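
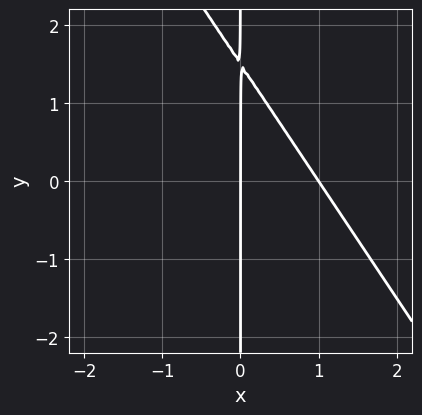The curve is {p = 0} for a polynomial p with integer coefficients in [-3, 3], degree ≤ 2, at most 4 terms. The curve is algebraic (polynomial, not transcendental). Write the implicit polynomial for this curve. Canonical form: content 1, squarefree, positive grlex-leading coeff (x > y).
First, deg p = 2. A generic line meets the curve in up to 2 points.
Then, reading off the gridlines: among the integer gridlines, it crosses the x-axis at x ∈ {0, 1}; every point of the y-axis in the box is on the curve.
Finally, putting this together gives p.

3*x^2 + 2*x*y - 3*x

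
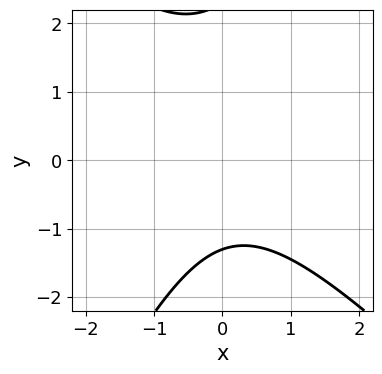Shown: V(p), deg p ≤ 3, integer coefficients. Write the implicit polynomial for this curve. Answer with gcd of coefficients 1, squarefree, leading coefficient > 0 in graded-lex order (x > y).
2*x^2 + x*y - y^2 + y + 3

deg p = 2.
Observable constraints: it misses every integer gridline on the x-axis.
Solving for integer coefficients yields p as stated.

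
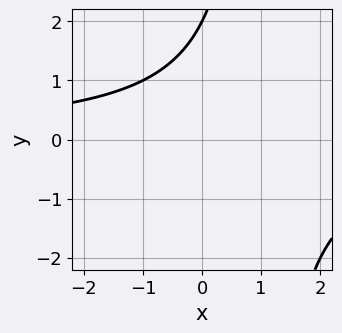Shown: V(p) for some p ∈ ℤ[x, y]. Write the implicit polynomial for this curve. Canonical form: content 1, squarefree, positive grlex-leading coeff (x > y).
First, deg p = 2. No degree-1 curve has this shape.
Then, from the axis intercepts and sections: one y-axis crossing is at y = 2; no x-intercept at any integer in the box.
Finally, solving for integer coefficients yields p as stated.

x*y - y + 2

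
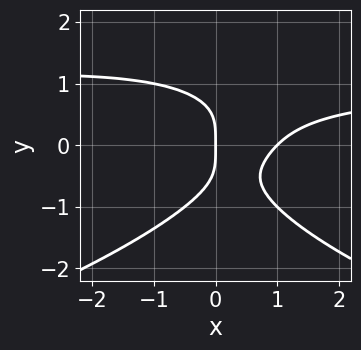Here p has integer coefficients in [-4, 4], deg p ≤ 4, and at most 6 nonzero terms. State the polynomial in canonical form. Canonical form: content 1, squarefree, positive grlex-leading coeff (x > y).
The degree is 4 — the shape is more complex than any degree-3 curve.
Reading off the gridlines: the x-axis gridline crossings are at x ∈ {0, 1}; it crosses the y-axis at the gridline y = 0.
Together with the visible shape, these determine p as stated.

y^4 + x^2*y - x^2 + x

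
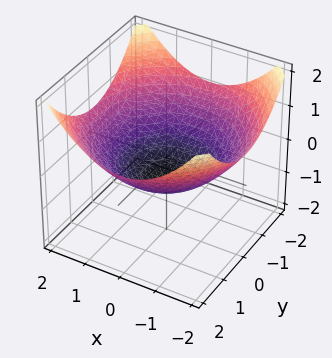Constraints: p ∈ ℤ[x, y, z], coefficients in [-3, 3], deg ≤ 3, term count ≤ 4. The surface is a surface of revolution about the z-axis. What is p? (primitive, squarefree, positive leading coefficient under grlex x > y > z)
(a) deg p = 2. A generic line meets the surface in up to 2 points.
(b) By symmetry, every cross-section ⟂ z is a circle, so x, y appear only via x² + y².
(c) Against the integer gridlines: a circular section at z = 0 has radius between 1 and 2.
(d) Putting this together gives p.

x^2 + y^2 - 3*z - 2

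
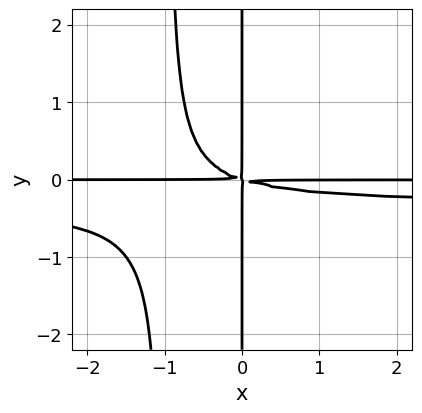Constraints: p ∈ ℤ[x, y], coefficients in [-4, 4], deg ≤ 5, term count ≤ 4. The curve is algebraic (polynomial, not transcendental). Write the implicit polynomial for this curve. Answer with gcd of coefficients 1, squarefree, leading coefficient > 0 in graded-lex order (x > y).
3*x^2*y^2 + x^2*y + 3*x*y^2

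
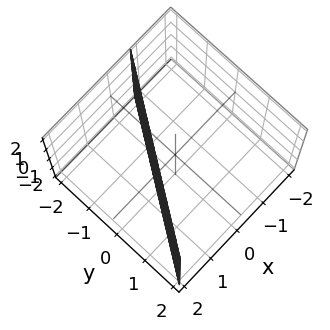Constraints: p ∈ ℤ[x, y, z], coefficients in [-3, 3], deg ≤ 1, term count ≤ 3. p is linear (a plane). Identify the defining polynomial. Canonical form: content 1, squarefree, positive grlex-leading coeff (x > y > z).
3*x - 2*y - 2

1. deg p = 1. Every cross-section is a straight line — this is a plane.
2. Against the integer gridlines: no z-intercept at any integer in the box; it crosses the y-axis at the gridline y = -1.
3. Solving for integer coefficients yields p as stated.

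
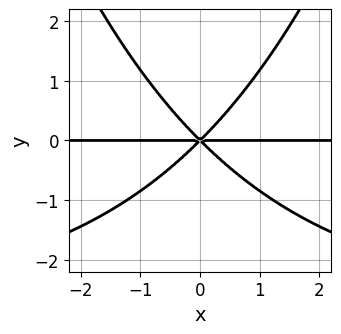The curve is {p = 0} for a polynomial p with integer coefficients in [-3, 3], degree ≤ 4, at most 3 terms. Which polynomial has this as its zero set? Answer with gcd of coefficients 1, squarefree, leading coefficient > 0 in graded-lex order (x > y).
Degree: the shape is more complex than any degree-3 curve, so deg p = 4.
Symmetries: it's symmetric under x → −x, forcing even powers of x.
Checking where it meets the axes: the visible x-axis segment lies entirely on the curve; it crosses the y-axis at the gridline y = 0.
Fitting integer coefficients to these (and the overall shape) gives p.

x^2*y^2 + 3*x^2*y - 3*y^3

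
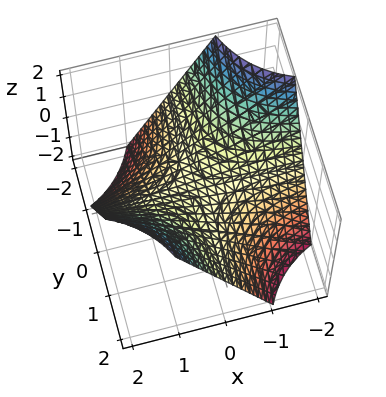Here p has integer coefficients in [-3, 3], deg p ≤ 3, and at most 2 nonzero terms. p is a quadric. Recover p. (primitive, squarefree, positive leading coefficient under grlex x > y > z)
The degree is 2 — a hyperbolic paraboloid; a quadric.
Against the integer gridlines: it crosses the z-axis at the gridline z = 0; the visible x-axis segment lies entirely on the surface.
Matching integer coefficients to the picture gives p.

x*y - z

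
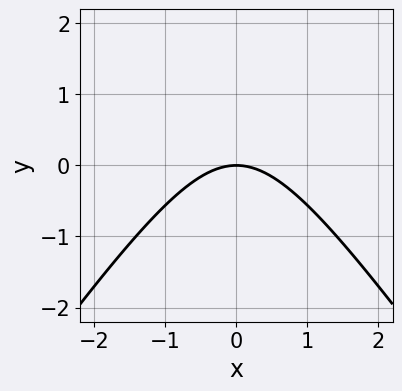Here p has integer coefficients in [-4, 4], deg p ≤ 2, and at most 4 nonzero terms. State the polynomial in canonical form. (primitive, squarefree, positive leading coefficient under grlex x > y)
First, deg p = 2.
Then, symmetries: mirror symmetry x ↦ −x ⇒ only even powers of x.
Then, observable constraints: it meets the y-axis at y = 0 (among the integer gridlines); it meets the x-axis at x = 0 (among the integer gridlines).
Finally, putting this together gives p.

2*x^2 - y^2 + 3*y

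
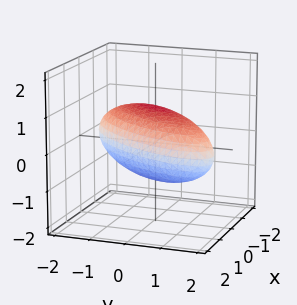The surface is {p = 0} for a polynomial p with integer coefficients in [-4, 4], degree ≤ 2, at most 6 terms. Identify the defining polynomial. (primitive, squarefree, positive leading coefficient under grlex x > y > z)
The degree is 2 — no degree-1 surface has this shape.
Against the integer gridlines: the z-axis gridline crossings are at z ∈ {-1, 1}; among the integer gridlines, it crosses the x-axis at x ∈ {-1, 1}.
Fitting integer coefficients to these (and the overall shape) gives p.

2*x^2 - 2*x*y + y^2 + 2*z^2 - 2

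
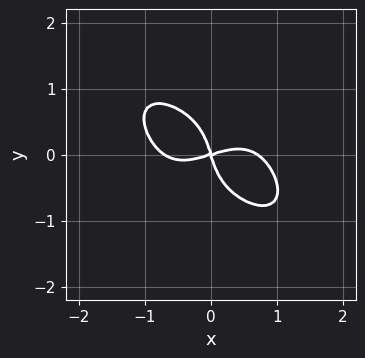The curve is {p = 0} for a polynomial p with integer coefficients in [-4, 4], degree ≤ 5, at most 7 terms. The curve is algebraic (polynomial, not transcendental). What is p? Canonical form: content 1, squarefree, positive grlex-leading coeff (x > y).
First, deg p = 4. No degree-3 curve has this shape.
Then, from the axis intercepts and sections: one y-axis crossing is at y = 0; it meets the x-axis at x = 0 (among the integer gridlines).
Finally, together with the visible shape, these determine p as stated.

2*x^4 + 3*y^4 - x^2 + 3*x*y + y^2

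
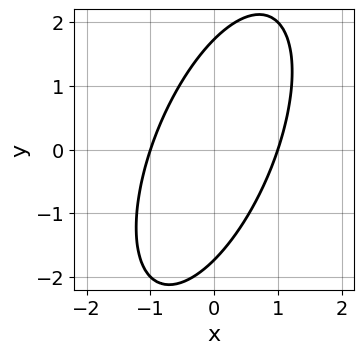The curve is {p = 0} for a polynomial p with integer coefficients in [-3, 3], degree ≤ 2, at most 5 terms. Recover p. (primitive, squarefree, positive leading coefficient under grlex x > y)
3*x^2 - 2*x*y + y^2 - 3

(a) deg p = 2. The shape is more complex than any degree-1 curve.
(b) Against the integer gridlines: among the integer gridlines, it crosses the x-axis at x ∈ {-1, 1}.
(c) Fitting integer coefficients to these (and the overall shape) gives p.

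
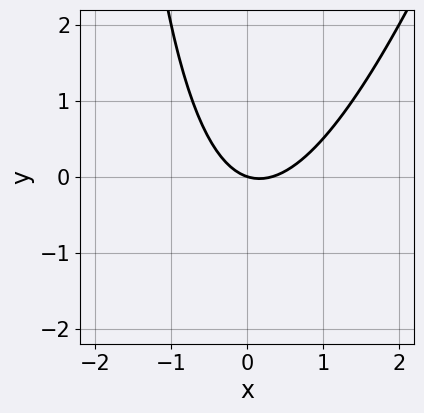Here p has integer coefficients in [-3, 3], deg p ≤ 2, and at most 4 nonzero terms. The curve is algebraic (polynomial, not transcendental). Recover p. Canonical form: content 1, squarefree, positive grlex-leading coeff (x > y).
3*x^2 - x*y - x - 3*y

1. deg p = 2. No degree-1 curve has this shape.
2. Observable constraints: it crosses the x-axis at the gridline x = 0; it meets the y-axis at y = 0 (among the integer gridlines).
3. Fitting integer coefficients to these (and the overall shape) gives p.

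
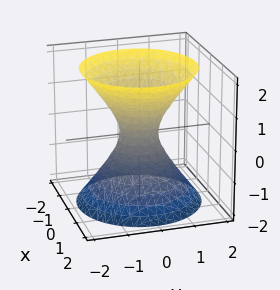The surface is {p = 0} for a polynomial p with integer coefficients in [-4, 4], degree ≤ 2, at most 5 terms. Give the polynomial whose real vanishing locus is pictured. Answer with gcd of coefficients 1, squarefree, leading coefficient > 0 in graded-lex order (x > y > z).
(a) The degree is 2 — one connected sheet with a waist; a quadric.
(b) Symmetry: the surface is invariant under rotation about z: p = q(x² + y², z); it's symmetric under z → −z, forcing even powers of z.
(c) From the visible intercepts: it misses every integer gridline on the z-axis; a circular section at z = -2 has radius between 1 and 2.
(d) Together with the visible shape, these determine p as stated.

3*x^2 + 3*y^2 - 2*z^2 - 1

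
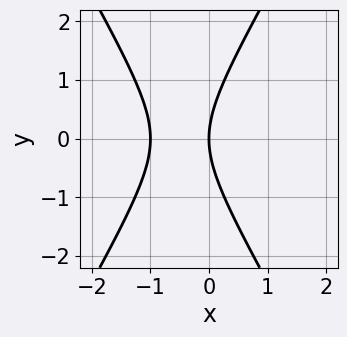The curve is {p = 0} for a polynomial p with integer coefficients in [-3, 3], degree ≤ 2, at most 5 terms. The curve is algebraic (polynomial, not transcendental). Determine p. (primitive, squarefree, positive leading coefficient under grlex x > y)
(a) The degree is 2 — the shape is more complex than any degree-1 curve.
(b) Symmetries: the y ↦ −y reflection is a symmetry, so y appears only in even powers.
(c) From the visible intercepts: among the integer gridlines, it crosses the x-axis at x ∈ {-1, 0}; it meets the y-axis at y = 0 (among the integer gridlines).
(d) Putting this together gives p.

3*x^2 - y^2 + 3*x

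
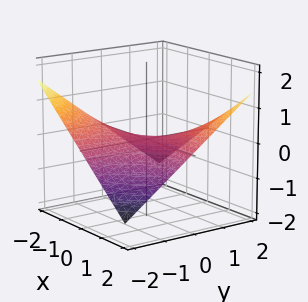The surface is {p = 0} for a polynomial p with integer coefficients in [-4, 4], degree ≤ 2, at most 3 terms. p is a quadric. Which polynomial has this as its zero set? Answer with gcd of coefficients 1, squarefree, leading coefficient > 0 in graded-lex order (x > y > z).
x*y - 3*z

The degree is 2 — a hyperbolic paraboloid; a quadric.
Observable constraints: it crosses the z-axis at the gridline z = 0; the visible x-axis segment lies entirely on the surface; every point of the y-axis in the box is on the surface.
Assembling these constraints gives the stated polynomial.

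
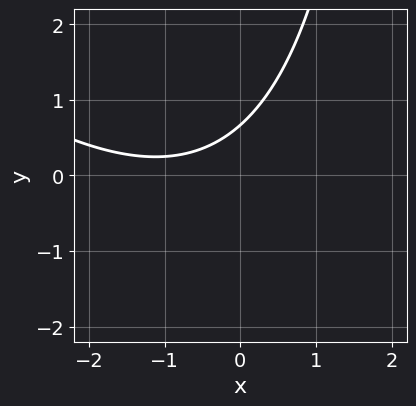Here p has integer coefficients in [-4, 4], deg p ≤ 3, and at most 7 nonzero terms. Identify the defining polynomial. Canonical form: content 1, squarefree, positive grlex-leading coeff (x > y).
Degree: a generic line meets the curve in up to 2 points, so deg p = 2.
Observable constraints: the curve avoids every integer x-axis point in the box.
Matching integer coefficients to the picture gives p.

x^2 + x*y + 2*x - 3*y + 2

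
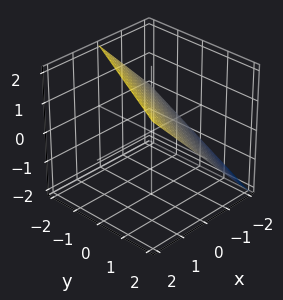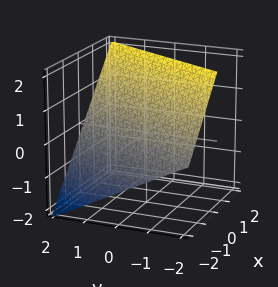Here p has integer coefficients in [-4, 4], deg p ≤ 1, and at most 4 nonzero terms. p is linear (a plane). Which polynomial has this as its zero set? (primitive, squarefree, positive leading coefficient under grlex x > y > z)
2*x - y - 2*z + 2

(a) Degree: the surface is flat (a plane), so deg p = 1.
(b) Reading off the gridlines: it crosses the y-axis at the gridline y = 2; it meets the x-axis at x = -1 (among the integer gridlines); one z-axis crossing is at z = 1.
(c) Solving for integer coefficients yields p as stated.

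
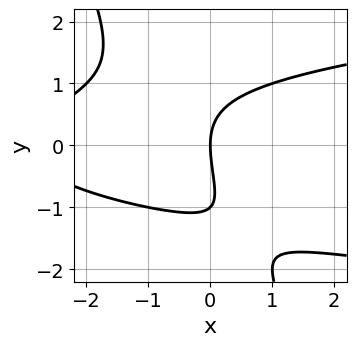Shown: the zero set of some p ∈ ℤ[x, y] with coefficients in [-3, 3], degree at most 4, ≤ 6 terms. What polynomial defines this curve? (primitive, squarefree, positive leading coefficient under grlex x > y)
2*x*y^2 + y^3 - x^2 + y^2 - 3*x

(a) deg p = 3. The shape is more complex than any degree-2 curve.
(b) Reading off the gridlines: one x-axis crossing is at x = 0; the y-axis gridline crossings are at y ∈ {-1, 0}.
(c) Putting this together gives p.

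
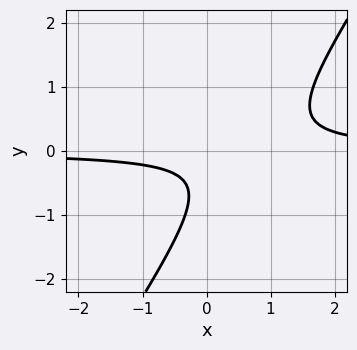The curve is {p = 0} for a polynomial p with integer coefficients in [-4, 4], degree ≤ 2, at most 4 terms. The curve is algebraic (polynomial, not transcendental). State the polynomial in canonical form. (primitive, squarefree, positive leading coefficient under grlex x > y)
1. Degree: the shape is more complex than any degree-1 curve, so deg p = 2.
2. Reading off the gridlines: no x-intercept at any integer in the box; the curve avoids every integer y-axis point in the box.
3. Fitting integer coefficients to these (and the overall shape) gives p.

3*x*y - 2*y^2 - 2*y - 1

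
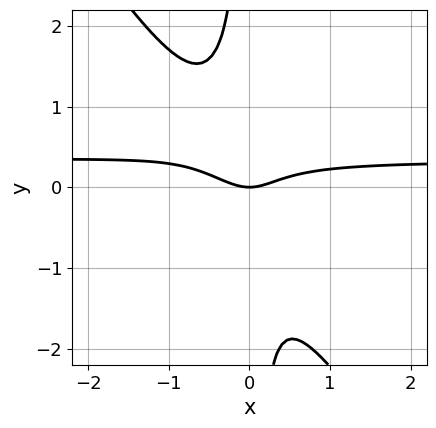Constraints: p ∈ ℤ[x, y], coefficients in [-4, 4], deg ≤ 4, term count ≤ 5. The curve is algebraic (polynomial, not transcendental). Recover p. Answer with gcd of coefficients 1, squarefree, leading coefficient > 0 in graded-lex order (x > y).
1. The degree is 3 — the shape is more complex than any degree-2 curve.
2. Reading off the gridlines: it meets the x-axis at x = 0 (among the integer gridlines); one y-axis crossing is at y = 0.
3. These observations pin down the coefficients.

3*x^2*y + 2*x*y^2 - x^2 + y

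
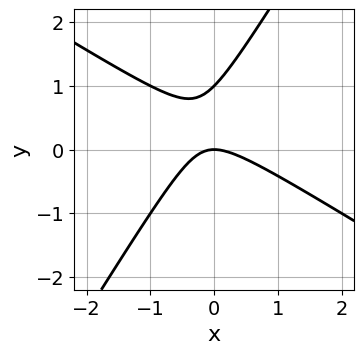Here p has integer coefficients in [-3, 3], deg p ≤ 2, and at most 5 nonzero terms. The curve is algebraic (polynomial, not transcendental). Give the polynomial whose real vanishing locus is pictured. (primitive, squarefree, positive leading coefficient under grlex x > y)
x^2 + x*y - y^2 + y

First, deg p = 2. The shape is more complex than any degree-1 curve.
Next, from the axis intercepts and sections: one x-axis crossing is at x = 0; the y-axis gridline crossings are at y ∈ {0, 1}.
Finally, assembling these constraints gives the stated polynomial.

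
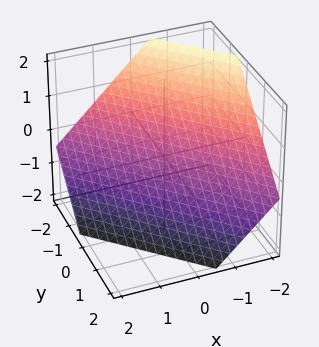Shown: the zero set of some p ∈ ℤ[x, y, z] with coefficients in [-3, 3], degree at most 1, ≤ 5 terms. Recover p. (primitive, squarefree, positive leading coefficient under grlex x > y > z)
First, the degree is 1 — every cross-section is a straight line — this is a plane.
Finally, putting this together gives p.

3*x + 3*y + 3*z + 2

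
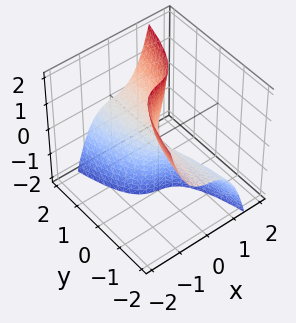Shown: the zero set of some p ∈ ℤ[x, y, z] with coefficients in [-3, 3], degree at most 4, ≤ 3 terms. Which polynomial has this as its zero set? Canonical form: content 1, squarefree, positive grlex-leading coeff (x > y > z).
3*x^3 - 2*y*z + x

(a) The degree is 3 — no degree-2 surface has this shape.
(b) Reading off the gridlines: the visible z-axis segment lies entirely on the surface; every point of the y-axis in the box is on the surface; it crosses the x-axis at the gridline x = 0.
(c) The integer polynomial consistent with all of this is the stated p.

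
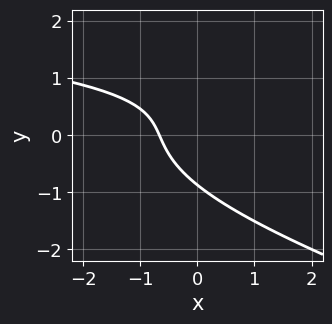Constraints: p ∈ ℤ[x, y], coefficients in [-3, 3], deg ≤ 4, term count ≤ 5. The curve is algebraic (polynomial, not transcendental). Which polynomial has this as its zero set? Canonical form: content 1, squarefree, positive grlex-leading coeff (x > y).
deg p = 3.
The integer polynomial consistent with all of this is the stated p.

x*y^2 + 3*y^3 - 2*x*y + 3*x + 2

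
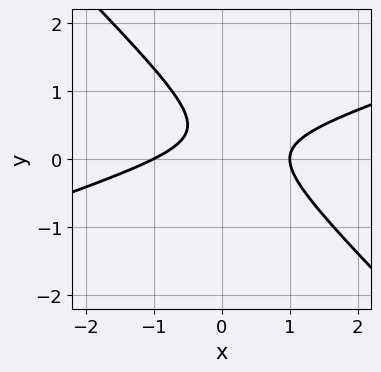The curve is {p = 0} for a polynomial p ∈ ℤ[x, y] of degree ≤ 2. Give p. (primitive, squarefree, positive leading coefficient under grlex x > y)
1. The degree is 2 — the shape is more complex than any degree-1 curve.
2. Against the integer gridlines: the curve avoids every integer y-axis point in the box; the x-axis gridline crossings are at x ∈ {-1, 1}.
3. Assembling these constraints gives the stated polynomial.

x^2 - 2*x*y - 3*y^2 + 2*y - 1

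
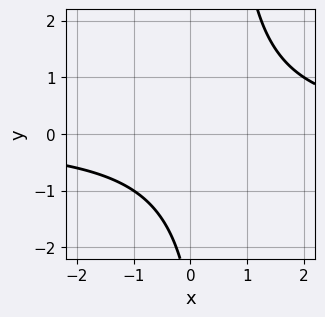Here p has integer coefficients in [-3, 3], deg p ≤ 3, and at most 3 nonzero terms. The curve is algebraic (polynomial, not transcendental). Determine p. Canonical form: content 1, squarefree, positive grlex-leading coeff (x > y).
2*x*y - y - 3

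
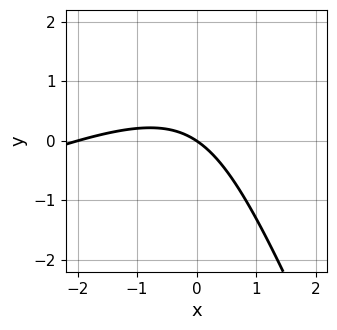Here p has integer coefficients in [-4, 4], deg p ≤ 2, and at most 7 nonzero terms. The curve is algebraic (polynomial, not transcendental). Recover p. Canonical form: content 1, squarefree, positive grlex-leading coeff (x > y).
x^2 - 2*x*y - y^2 + 2*x + 3*y

Degree: no degree-1 curve has this shape, so deg p = 2.
From the axis intercepts and sections: among the integer gridlines, it crosses the x-axis at x ∈ {-2, 0}; one y-axis crossing is at y = 0.
Fitting integer coefficients to these (and the overall shape) gives p.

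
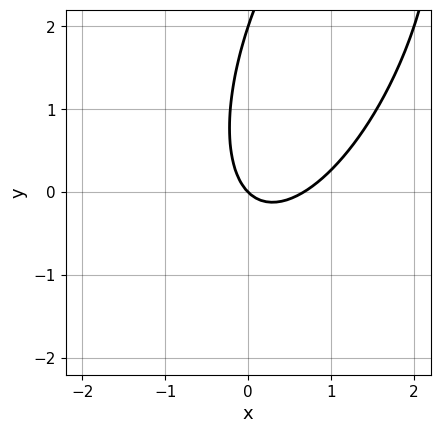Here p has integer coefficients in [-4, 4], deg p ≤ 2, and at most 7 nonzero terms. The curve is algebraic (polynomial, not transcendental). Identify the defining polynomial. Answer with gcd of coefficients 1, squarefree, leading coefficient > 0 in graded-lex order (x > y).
Degree: no degree-1 curve has this shape, so deg p = 2.
From the axis intercepts and sections: the y-axis gridline crossings are at y ∈ {0, 2}; it meets the x-axis at x = 0 (among the integer gridlines).
The integer polynomial consistent with all of this is the stated p.

3*x^2 - 2*x*y + y^2 - 2*x - 2*y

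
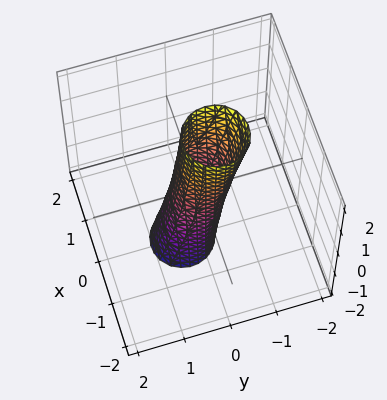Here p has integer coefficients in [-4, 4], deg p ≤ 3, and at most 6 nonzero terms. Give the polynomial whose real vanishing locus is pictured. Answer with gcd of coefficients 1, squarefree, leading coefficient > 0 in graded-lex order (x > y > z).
3*x^2 + 3*y^2 + y*z - 1

deg p = 2. A generic line meets the surface in up to 2 points.
Reading off the gridlines: no z-intercept at any integer in the box.
Matching integer coefficients to the picture gives p.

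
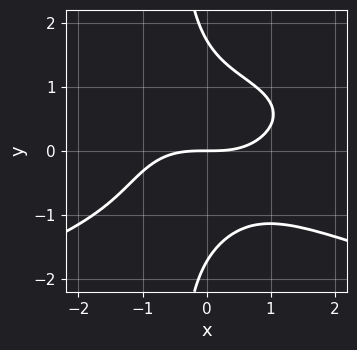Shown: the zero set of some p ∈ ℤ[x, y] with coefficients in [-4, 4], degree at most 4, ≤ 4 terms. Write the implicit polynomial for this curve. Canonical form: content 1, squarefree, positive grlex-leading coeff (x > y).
First, the degree is 4 — the shape is more complex than any degree-3 curve.
Next, observable constraints: it crosses the x-axis at the gridline x = 0; it meets the y-axis at y = 0 (among the integer gridlines).
Finally, assembling these constraints gives the stated polynomial.

2*x*y^3 + x^3 + y^3 - 3*y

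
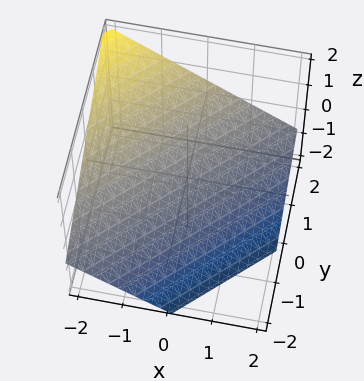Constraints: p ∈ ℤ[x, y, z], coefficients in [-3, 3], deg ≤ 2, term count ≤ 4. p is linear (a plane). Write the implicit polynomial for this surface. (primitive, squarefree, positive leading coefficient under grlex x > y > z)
2*x - 2*y + 3*z + 2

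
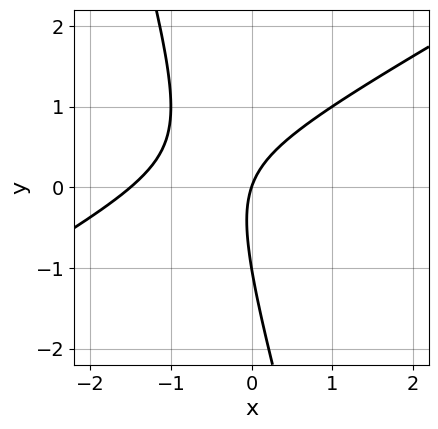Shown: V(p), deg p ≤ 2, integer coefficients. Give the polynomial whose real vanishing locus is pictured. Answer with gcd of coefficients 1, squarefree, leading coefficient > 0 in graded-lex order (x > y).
First, degree: a generic line meets the curve in up to 2 points, so deg p = 2.
Then, from the visible intercepts: one x-axis crossing is at x = 0; the y-axis gridline crossings are at y ∈ {-1, 0}.
Finally, these observations pin down the coefficients.

2*x^2 - 3*x*y - y^2 + 3*x - y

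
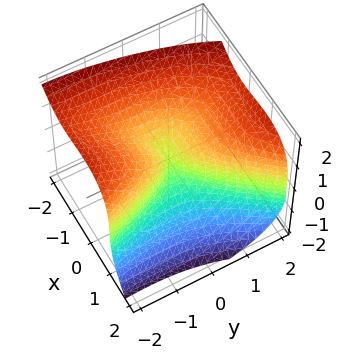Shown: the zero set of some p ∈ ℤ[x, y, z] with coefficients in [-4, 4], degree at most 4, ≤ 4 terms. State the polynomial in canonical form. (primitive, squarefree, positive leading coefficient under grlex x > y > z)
3*x^3 - 2*x^2*y + 2*z^3 - 2*y^2

Degree: no degree-2 surface has this shape, so deg p = 3.
From the axis intercepts and sections: it crosses the x-axis at the gridline x = 0; it crosses the z-axis at the gridline z = 0.
Matching integer coefficients to the picture gives p.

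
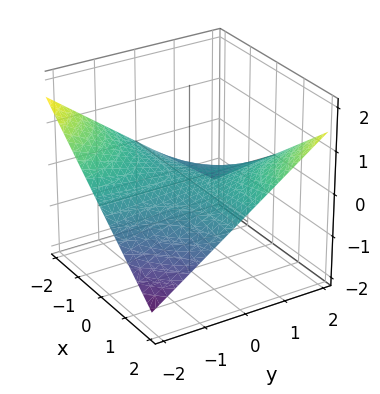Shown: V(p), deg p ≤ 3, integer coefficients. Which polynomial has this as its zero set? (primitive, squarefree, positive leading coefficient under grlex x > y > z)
x*y - 3*z

The degree is 2 — a saddle surface; a quadric.
Reading off the gridlines: every point of the y-axis in the box is on the surface; the visible x-axis segment lies entirely on the surface; one z-axis crossing is at z = 0.
Fitting integer coefficients to these (and the overall shape) gives p.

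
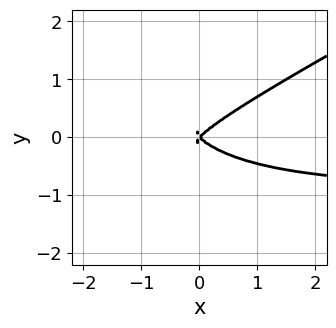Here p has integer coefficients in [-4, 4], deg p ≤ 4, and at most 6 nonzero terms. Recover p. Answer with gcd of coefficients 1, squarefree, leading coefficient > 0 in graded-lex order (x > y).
x^3*y - x^2*y^2 - 3*y^4 + x^3 - x*y^2

First, deg p = 4. No degree-3 curve has this shape.
Next, from the visible intercepts: one x-axis crossing is at x = 0; one y-axis crossing is at y = 0.
Finally, matching integer coefficients to the picture gives p.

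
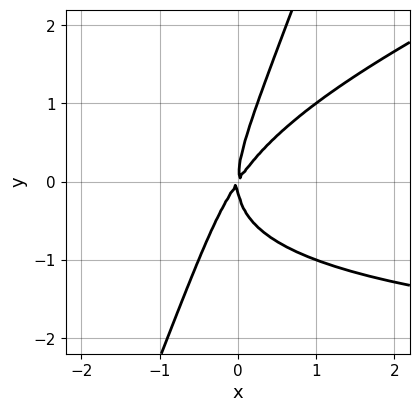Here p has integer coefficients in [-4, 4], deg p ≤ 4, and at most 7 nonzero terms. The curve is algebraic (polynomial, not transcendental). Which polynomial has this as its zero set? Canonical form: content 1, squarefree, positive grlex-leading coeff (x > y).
x^2*y - 3*x*y^2 + y^3 + 3*x^2 - 2*x*y

First, degree: the shape is more complex than any degree-2 curve, so deg p = 3.
Next, from the visible intercepts: one x-axis crossing is at x = 0; one y-axis crossing is at y = 0.
Finally, the integer polynomial consistent with all of this is the stated p.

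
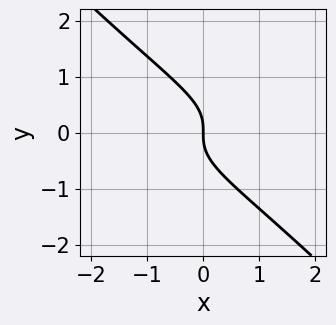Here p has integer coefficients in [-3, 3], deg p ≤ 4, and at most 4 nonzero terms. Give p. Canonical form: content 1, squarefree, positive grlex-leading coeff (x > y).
3*x*y^2 + 3*y^3 + 2*x

Degree: a generic line meets the curve in up to 3 points, so deg p = 3.
From the axis intercepts and sections: it crosses the x-axis at the gridline x = 0; one y-axis crossing is at y = 0.
Assembling these constraints gives the stated polynomial.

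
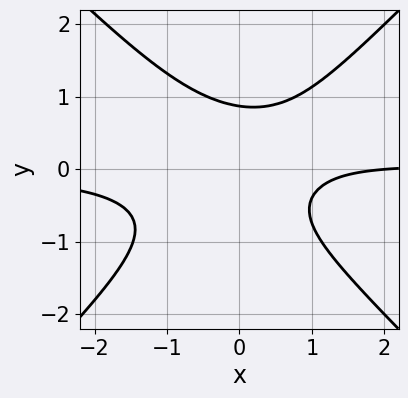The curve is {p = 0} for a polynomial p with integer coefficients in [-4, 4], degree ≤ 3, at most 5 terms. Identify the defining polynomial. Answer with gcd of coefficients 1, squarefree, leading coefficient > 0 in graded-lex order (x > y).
(a) Degree: no degree-2 curve has this shape, so deg p = 3.
(b) Against the integer gridlines: it crosses the x-axis at the gridline x = 2.
(c) These observations pin down the coefficients.

3*x^2*y - 3*y^3 - x + 2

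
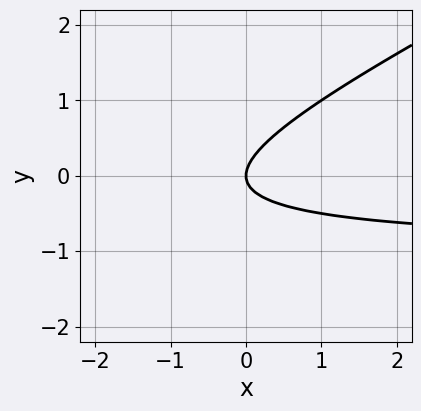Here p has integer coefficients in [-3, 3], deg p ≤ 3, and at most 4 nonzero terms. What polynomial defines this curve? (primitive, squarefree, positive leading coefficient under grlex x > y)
x*y - 2*y^2 + x

1. The degree is 2 — a generic line meets the curve in up to 2 points.
2. From the visible intercepts: it crosses the y-axis at the gridline y = 0; one x-axis crossing is at x = 0.
3. Matching integer coefficients to the picture gives p.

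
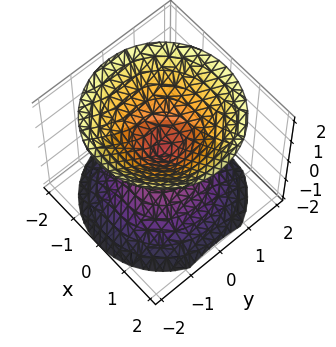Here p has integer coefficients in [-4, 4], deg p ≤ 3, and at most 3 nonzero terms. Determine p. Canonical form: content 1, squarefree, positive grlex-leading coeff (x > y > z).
First, I count 2 distinct pieces. They look like related sheets of one shape, so recover p as a whole.
Next, degree: a double cone through the origin; a quadric, so deg p = 2.
Next, symmetries: it's symmetric under z → −z, forcing even powers of z; rotational symmetry about the z-axis ⇒ p depends on x, y only through x² + y².
Then, against the integer gridlines: it meets the z-axis at z = 0 (among the integer gridlines); it meets the y-axis at y = 0 (among the integer gridlines).
Finally, solving for integer coefficients yields p as stated.

x^2 + y^2 - z^2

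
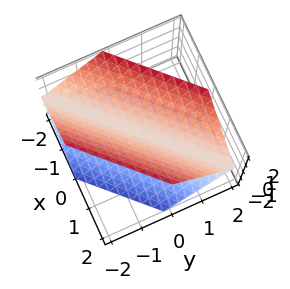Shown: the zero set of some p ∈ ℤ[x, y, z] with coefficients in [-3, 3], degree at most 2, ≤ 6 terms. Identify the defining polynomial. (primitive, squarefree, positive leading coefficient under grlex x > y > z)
First, deg p = 2.
Then, reading off the gridlines: one y-axis crossing is at y = 0; one z-axis crossing is at z = 0; it meets the x-axis at x = 0 (among the integer gridlines).
Finally, putting this together gives p.

x^2 - 2*x*y + y^2 - z^2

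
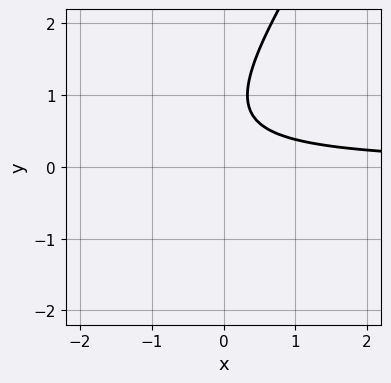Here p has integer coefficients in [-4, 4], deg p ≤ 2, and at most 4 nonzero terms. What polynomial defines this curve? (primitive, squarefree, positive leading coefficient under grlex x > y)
3*x*y - 2*y^2 + 3*y - 2

First, degree: a generic line meets the curve in up to 2 points, so deg p = 2.
Then, against the integer gridlines: the curve avoids every integer y-axis point in the box; no x-intercept at any integer in the box.
Finally, fitting integer coefficients to these (and the overall shape) gives p.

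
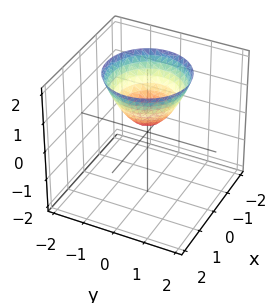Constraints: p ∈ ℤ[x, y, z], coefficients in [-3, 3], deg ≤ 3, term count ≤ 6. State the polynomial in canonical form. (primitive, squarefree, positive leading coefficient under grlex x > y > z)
3*x^2 + 3*y^2 - 3*z + 1

(a) Degree: a generic line meets the surface in up to 2 points, so deg p = 2.
(b) Symmetry: the z-axis is an axis of rotation, so x and y enter only as x² + y².
(c) From the axis intercepts and sections: a circular section at z = 2 has radius between 1 and 2; it misses every integer gridline on the x-axis.
(d) Assembling these constraints gives the stated polynomial.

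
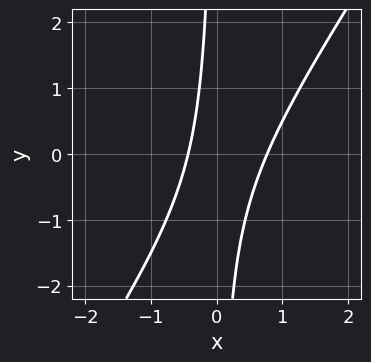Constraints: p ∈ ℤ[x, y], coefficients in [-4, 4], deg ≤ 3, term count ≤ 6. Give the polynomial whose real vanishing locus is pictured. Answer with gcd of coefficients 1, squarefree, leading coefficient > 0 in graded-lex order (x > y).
3*x^2 - 2*x*y - x - 1

(a) deg p = 2.
(b) From the visible intercepts: no y-intercept at any integer in the box.
(c) Assembling these constraints gives the stated polynomial.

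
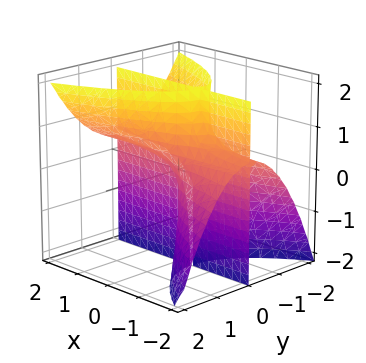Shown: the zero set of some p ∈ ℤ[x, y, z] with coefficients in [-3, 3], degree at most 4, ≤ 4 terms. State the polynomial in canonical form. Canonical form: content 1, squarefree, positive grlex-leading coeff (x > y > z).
First, the picture has 2 separate pieces. Treating them together as one polynomial.
Then, degree: the shape is more complex than any degree-2 surface, so deg p = 3.
Then, from the visible intercepts: every point of the x-axis in the box is on the surface; it meets the y-axis at y = 0 (among the integer gridlines).
Finally, solving for integer coefficients yields p as stated. Check: (0, 0, -2) on the z-axis lies on the surface, and p(0, 0, -2) = 0. ✓

2*x*y*z - 2*y^3 - x*y + y*z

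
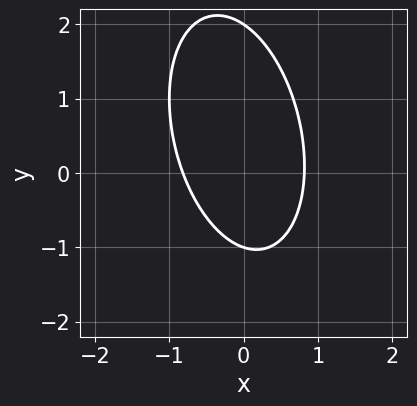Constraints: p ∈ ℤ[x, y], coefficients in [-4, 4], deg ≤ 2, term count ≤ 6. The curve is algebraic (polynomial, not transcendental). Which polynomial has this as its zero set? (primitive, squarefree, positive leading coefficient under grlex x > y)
3*x^2 + x*y + y^2 - y - 2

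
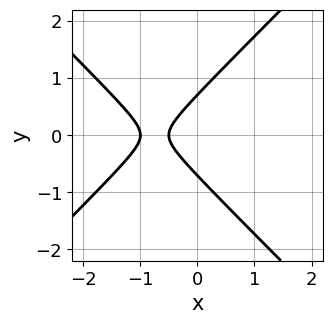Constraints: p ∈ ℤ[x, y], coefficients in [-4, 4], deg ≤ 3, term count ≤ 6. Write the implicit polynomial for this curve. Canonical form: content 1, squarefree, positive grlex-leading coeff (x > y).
2*x^2 - 2*y^2 + 3*x + 1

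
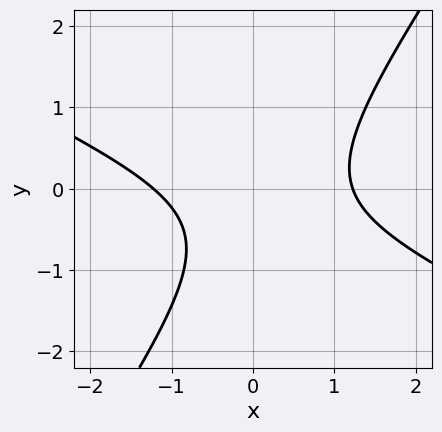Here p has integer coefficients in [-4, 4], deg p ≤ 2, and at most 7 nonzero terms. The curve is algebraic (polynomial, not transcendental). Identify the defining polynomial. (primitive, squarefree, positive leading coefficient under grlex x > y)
2*x^2 + 3*x*y - 3*y^2 - 2*y - 3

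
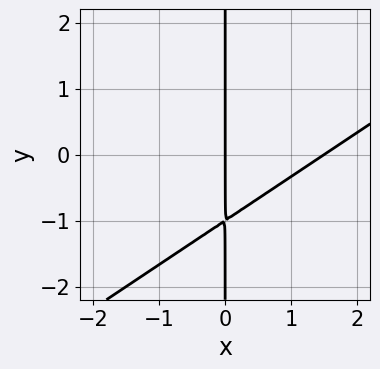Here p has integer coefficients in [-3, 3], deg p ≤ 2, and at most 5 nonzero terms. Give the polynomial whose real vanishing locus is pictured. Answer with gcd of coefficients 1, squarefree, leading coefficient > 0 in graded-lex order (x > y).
First, degree: the shape is more complex than any degree-1 curve, so deg p = 2.
Next, against the integer gridlines: it meets the x-axis at x = 0 (among the integer gridlines); the visible y-axis segment lies entirely on the curve.
Finally, solving for integer coefficients yields p as stated.

2*x^2 - 3*x*y - 3*x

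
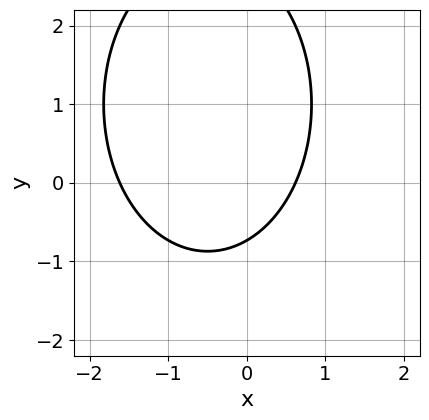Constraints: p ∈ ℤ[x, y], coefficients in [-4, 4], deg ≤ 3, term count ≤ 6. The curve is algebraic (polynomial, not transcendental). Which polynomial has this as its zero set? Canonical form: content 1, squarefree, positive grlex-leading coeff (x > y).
2*x^2 + y^2 + 2*x - 2*y - 2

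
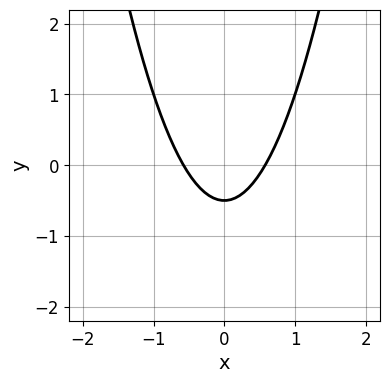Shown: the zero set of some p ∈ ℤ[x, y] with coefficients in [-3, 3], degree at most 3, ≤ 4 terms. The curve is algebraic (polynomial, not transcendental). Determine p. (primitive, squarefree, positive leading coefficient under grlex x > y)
3*x^2 - 2*y - 1

1. deg p = 2.
2. Symmetries: it's symmetric under x → −x, forcing even powers of x.
3. Fitting integer coefficients to these (and the overall shape) gives p.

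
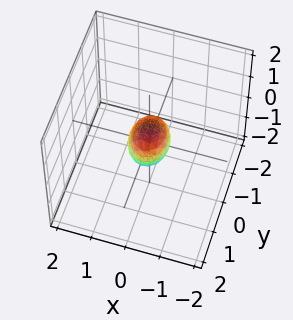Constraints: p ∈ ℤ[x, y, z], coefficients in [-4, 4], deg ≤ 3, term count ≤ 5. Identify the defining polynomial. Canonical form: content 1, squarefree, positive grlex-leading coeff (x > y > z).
First, the degree is 2 — a closed, bounded, convex surface; a quadric.
Then, symmetries: it's symmetric under x → −x, forcing even powers of x; it's symmetric under y → −y, forcing even powers of y; the z ↦ −z reflection is a symmetry, so z appears only in even powers.
Finally, together with the visible shape, these determine p as stated.

3*x^2 + 2*y^2 + 2*z^2 - 1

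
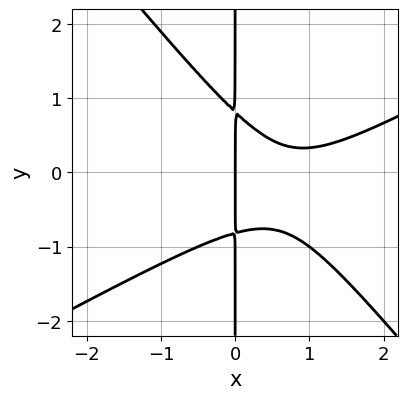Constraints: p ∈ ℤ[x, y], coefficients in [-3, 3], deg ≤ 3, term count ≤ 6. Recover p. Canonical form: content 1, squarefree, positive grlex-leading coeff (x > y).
deg p = 3. No degree-2 curve has this shape.
Observable constraints: every point of the y-axis in the box is on the curve; one x-axis crossing is at x = 0.
Solving for integer coefficients yields p as stated.

2*x^3 - 2*x^2*y - 3*x*y^2 - 3*x^2 + 2*x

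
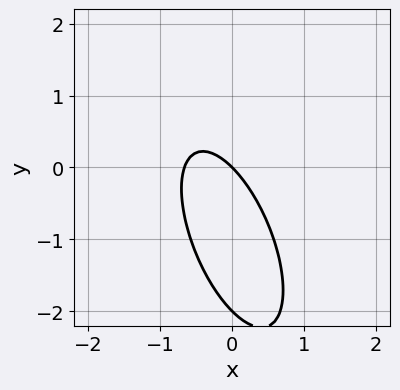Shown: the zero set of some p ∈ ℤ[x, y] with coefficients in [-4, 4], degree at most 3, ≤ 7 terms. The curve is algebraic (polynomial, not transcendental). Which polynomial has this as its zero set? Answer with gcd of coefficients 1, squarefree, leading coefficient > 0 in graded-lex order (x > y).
3*x^2 + 2*x*y + y^2 + 2*x + 2*y

deg p = 2.
From the axis intercepts and sections: it meets the x-axis at x = 0 (among the integer gridlines); the y-axis gridline crossings are at y ∈ {-2, 0}.
The integer polynomial consistent with all of this is the stated p.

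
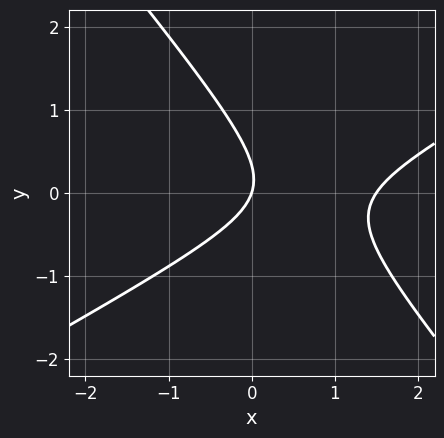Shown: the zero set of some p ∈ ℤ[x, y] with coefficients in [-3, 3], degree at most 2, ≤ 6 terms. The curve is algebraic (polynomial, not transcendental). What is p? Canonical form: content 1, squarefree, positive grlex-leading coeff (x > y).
2*x^2 - 2*x*y - 3*y^2 - 3*x + y

First, degree: a generic line meets the curve in up to 2 points, so deg p = 2.
Next, reading off the gridlines: it meets the y-axis at y = 0 (among the integer gridlines); it meets the x-axis at x = 0 (among the integer gridlines).
Finally, together with the visible shape, these determine p as stated.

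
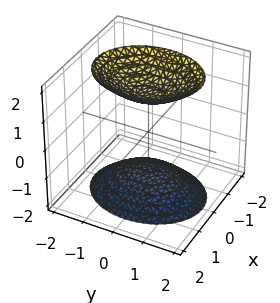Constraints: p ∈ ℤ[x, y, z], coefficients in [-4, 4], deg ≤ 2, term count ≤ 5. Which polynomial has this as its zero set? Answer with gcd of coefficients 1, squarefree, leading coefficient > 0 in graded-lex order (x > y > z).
(a) The picture has 2 separate pieces.
(b) The degree is 2 — two separate bowl-shaped sheets opening away from each other; a quadric.
(c) Symmetries: the x ↦ −x reflection is a symmetry, so x appears only in even powers; mirror symmetry y ↦ −y ⇒ only even powers of y; mirror symmetry z ↦ −z ⇒ only even powers of z.
(d) Observable constraints: the surface avoids every integer x-axis point in the box; it misses every integer gridline on the y-axis.
(e) Putting this together gives p.

3*x^2 + 2*y^2 - 2*z^2 + 3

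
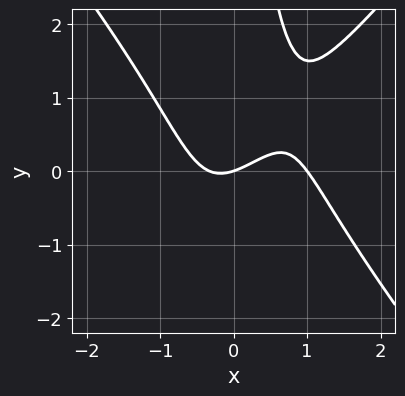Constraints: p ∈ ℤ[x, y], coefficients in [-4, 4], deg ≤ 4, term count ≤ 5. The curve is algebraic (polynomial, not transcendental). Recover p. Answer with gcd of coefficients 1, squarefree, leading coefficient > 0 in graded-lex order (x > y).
3*x^3 - 2*x*y^2 - 2*x^2 - x + 3*y

Degree: a generic line meets the curve in up to 3 points, so deg p = 3.
From the axis intercepts and sections: among the integer gridlines, it crosses the x-axis at x ∈ {0, 1}; one y-axis crossing is at y = 0.
Putting this together gives p.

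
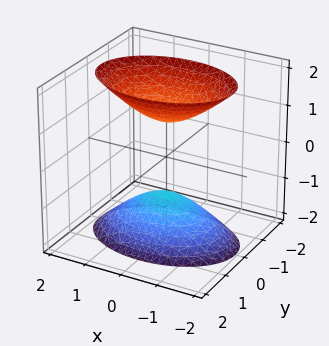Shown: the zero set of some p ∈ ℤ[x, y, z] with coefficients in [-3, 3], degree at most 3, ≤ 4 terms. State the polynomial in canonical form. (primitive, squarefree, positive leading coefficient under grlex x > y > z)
1. There are 2 components.
2. The degree is 2 — two sheets facing apart; a quadric.
3. Symmetries: mirror symmetry z ↦ −z ⇒ only even powers of z; it's symmetric under x → −x, forcing even powers of x; it's symmetric under y → −y, forcing even powers of y.
4. From the axis intercepts and sections: it misses every integer gridline on the x-axis; it misses every integer gridline on the y-axis; among the integer gridlines, it crosses the z-axis at z ∈ {-1, 1}.
5. Matching integer coefficients to the picture gives p.

x^2 + 2*y^2 - z^2 + 1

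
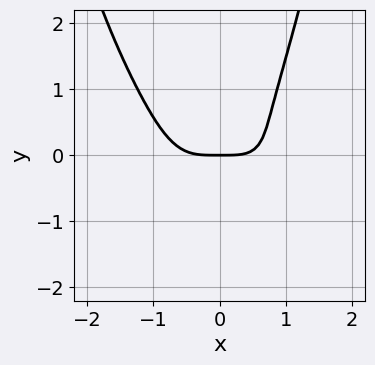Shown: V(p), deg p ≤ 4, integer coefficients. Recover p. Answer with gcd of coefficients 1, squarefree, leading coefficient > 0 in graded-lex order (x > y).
x^4 + x^3*y + x^2*y^2 - y^3 - y

First, degree: the shape is more complex than any degree-3 curve, so deg p = 4.
Next, against the integer gridlines: one y-axis crossing is at y = 0; it crosses the x-axis at the gridline x = 0.
Finally, matching integer coefficients to the picture gives p.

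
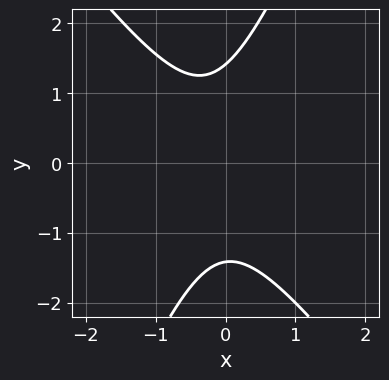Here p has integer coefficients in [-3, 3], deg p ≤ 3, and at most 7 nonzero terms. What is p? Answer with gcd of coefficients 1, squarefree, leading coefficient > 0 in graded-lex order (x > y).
1. deg p = 2.
2. Against the integer gridlines: it misses every integer gridline on the x-axis.
3. The integer polynomial consistent with all of this is the stated p.

3*x^2 + x*y - y^2 + x + 2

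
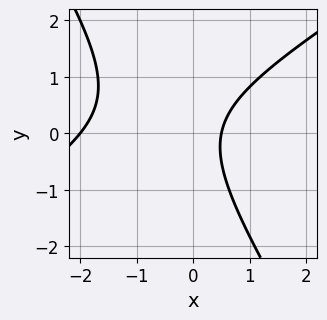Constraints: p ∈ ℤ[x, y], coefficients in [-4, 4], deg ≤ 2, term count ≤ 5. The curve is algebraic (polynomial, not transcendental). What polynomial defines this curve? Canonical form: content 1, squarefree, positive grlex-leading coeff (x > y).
(a) deg p = 2. No degree-1 curve has this shape.
(b) From the visible intercepts: it misses every integer gridline on the y-axis; it crosses the x-axis at the gridline x = -2.
(c) Solving for integer coefficients yields p as stated.

2*x^2 - 2*x*y - 2*y^2 + 3*x - 2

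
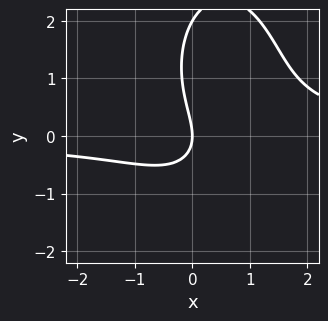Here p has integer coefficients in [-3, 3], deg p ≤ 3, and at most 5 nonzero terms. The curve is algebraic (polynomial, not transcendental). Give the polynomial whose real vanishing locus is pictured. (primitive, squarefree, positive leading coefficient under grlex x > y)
3*x^2*y + y^3 - 2*x*y - 2*y^2 - 3*x

First, deg p = 3.
Then, checking where it meets the axes: it meets the x-axis at x = 0 (among the integer gridlines); the y-axis gridline crossings are at y ∈ {0, 2}.
Finally, solving for integer coefficients yields p as stated.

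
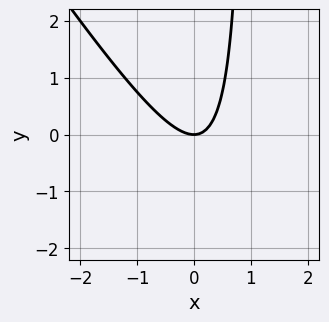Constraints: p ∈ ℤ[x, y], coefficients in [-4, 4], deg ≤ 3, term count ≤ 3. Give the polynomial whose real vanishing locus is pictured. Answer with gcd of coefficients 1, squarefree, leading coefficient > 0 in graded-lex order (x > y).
(a) The degree is 2 — a generic line meets the curve in up to 2 points.
(b) Reading off the gridlines: it crosses the x-axis at the gridline x = 0; it crosses the y-axis at the gridline y = 0.
(c) Fitting integer coefficients to these (and the overall shape) gives p.

3*x^2 + 2*x*y - 2*y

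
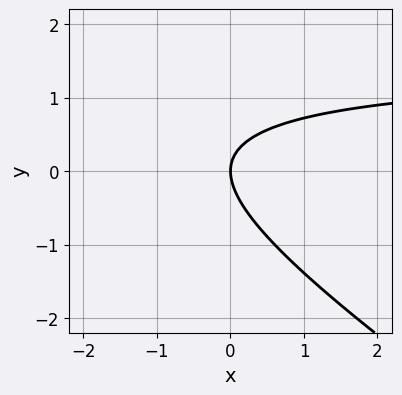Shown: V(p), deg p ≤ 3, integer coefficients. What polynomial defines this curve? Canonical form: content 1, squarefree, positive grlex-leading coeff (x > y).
1. The degree is 2 — the shape is more complex than any degree-1 curve.
2. Against the integer gridlines: one y-axis crossing is at y = 0; it meets the x-axis at x = 0 (among the integer gridlines).
3. Putting this together gives p.

2*x*y + 3*y^2 - 3*x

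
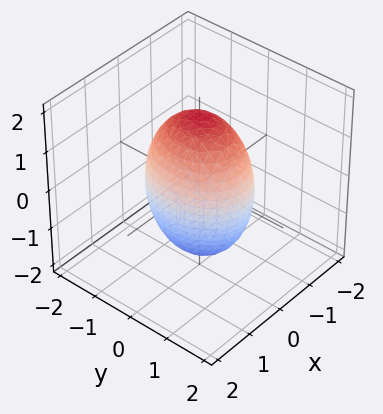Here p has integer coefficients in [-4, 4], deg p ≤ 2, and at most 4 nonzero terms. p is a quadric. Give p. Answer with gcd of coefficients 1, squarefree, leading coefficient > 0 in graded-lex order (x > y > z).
(a) Degree: bounded and convex; a quadric, so deg p = 2.
(b) Symmetries: mirror symmetry z ↦ −z ⇒ only even powers of z; the y ↦ −y reflection is a symmetry, so y appears only in even powers; mirror symmetry x ↦ −x ⇒ only even powers of x.
(c) Observable constraints: among the integer gridlines, it crosses the x-axis at x ∈ {-1, 1}.
(d) Matching integer coefficients to the picture gives p.

3*x^2 + 2*y^2 + z^2 - 3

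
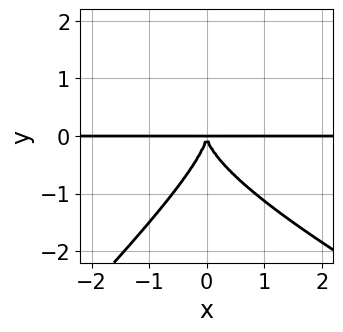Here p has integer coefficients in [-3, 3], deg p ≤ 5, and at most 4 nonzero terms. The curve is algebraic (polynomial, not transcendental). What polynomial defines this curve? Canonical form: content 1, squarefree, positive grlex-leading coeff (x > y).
x^2*y^2 + x*y^3 - 2*y^4 - 3*x^2*y

First, the degree is 4 — a generic line meets the curve in up to 4 points.
Next, observable constraints: every point of the x-axis in the box is on the curve.
Finally, these observations pin down the coefficients.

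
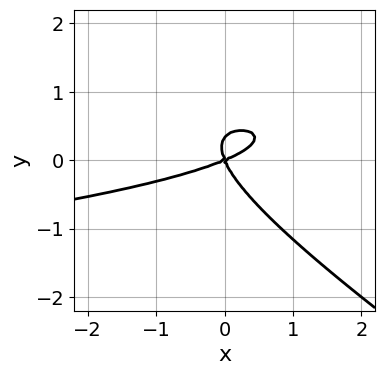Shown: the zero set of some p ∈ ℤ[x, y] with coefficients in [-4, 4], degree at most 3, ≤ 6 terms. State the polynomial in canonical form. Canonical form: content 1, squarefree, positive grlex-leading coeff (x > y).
First, degree: no degree-2 curve has this shape, so deg p = 3.
Then, against the integer gridlines: it meets the x-axis at x = 0 (among the integer gridlines); it crosses the y-axis at the gridline y = 0.
Finally, together with the visible shape, these determine p as stated.

2*x*y^2 + 3*y^3 + x^2 - 2*x*y - y^2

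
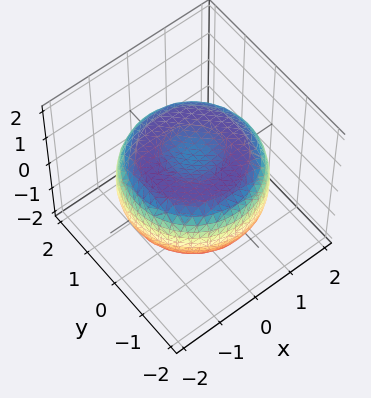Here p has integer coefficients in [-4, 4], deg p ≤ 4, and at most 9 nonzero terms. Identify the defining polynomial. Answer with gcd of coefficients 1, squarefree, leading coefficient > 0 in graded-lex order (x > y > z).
1. Degree: a generic line meets the surface in up to 4 points, so deg p = 4.
2. Symmetries: every cross-section ⟂ z is a circle, so x, y appear only via x² + y².
3. From the axis intercepts and sections: a circular section at z = 0 has radius between 1 and 2.
4. Fitting integer coefficients to these (and the overall shape) gives p.

x^4 + 2*x^2*y^2 + y^4 - 2*x^2 - 2*y^2 + 3*z^2 - 2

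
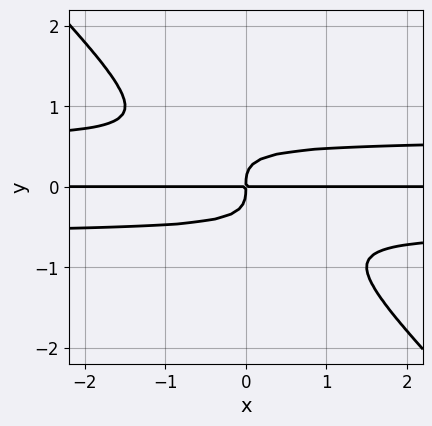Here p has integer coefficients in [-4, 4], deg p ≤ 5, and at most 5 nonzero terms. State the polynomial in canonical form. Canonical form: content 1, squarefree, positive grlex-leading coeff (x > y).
3*x*y^3 + 3*y^4 - x*y

The degree is 4 — a generic line meets the curve in up to 4 points.
From the axis intercepts and sections: the visible x-axis segment lies entirely on the curve.
Matching integer coefficients to the picture gives p.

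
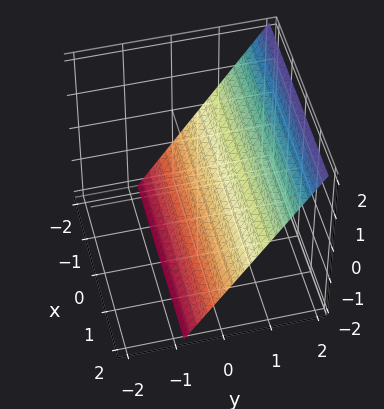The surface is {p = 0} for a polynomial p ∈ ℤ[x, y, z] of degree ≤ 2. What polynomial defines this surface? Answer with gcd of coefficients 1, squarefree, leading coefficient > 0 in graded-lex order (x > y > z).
3*y - 2*z - 2

(a) Degree: the surface is flat (a plane), so deg p = 1.
(b) Observable constraints: one z-axis crossing is at z = -1; no x-intercept at any integer in the box.
(c) These observations pin down the coefficients.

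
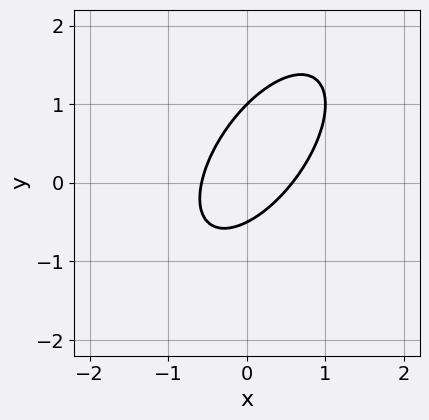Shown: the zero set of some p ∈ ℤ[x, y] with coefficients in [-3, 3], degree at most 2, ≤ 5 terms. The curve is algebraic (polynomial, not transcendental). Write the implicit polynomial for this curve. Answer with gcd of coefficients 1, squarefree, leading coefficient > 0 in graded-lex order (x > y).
3*x^2 - 3*x*y + 2*y^2 - y - 1

(a) Degree: the shape is more complex than any degree-1 curve, so deg p = 2.
(b) From the visible intercepts: one y-axis crossing is at y = 1.
(c) Together with the visible shape, these determine p as stated.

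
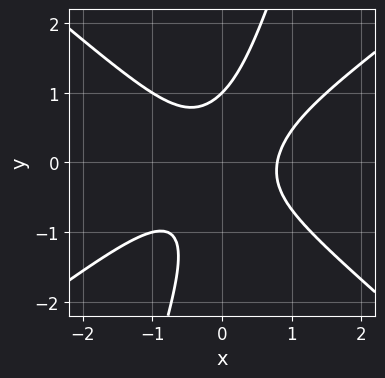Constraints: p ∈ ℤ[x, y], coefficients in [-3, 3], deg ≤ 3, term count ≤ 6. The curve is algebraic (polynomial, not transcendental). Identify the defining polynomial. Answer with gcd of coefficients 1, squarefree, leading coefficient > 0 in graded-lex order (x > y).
2*x^3 - x^2*y - 3*x*y^2 + y^3 - 1

deg p = 3. A generic line meets the curve in up to 3 points.
Observable constraints: one y-axis crossing is at y = 1.
Assembling these constraints gives the stated polynomial.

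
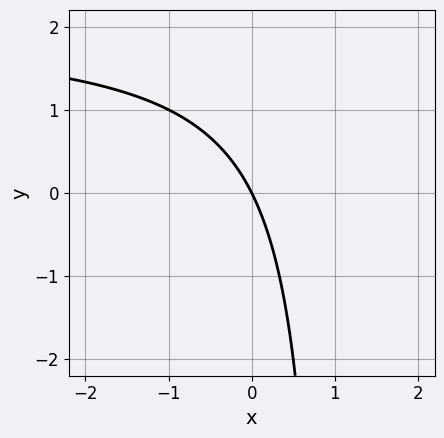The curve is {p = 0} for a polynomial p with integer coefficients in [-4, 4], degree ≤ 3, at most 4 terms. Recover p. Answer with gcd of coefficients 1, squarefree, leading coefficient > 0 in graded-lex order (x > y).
x*y - 2*x - y

Degree: a generic line meets the curve in up to 2 points, so deg p = 2.
Against the integer gridlines: it meets the y-axis at y = 0 (among the integer gridlines); one x-axis crossing is at x = 0.
Fitting integer coefficients to these (and the overall shape) gives p.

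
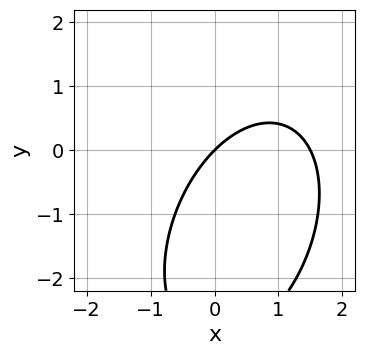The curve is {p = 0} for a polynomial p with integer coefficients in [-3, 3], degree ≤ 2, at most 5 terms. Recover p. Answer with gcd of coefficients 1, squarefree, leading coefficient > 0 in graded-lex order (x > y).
2*x^2 - x*y + y^2 - 3*x + 3*y

deg p = 2. No degree-1 curve has this shape.
Checking where it meets the axes: one y-axis crossing is at y = 0; it meets the x-axis at x = 0 (among the integer gridlines).
The integer polynomial consistent with all of this is the stated p.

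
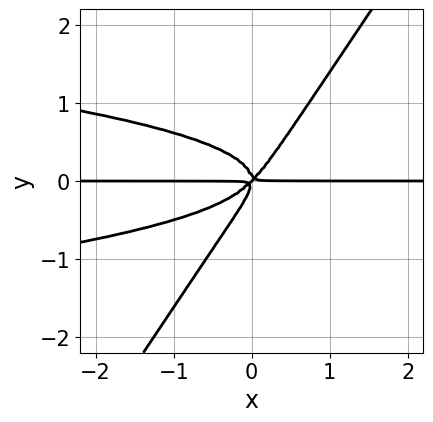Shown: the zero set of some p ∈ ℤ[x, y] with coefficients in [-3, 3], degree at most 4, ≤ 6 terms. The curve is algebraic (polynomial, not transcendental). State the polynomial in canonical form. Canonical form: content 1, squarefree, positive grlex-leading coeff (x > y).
3*x*y^3 - 2*y^4 + x^2*y - x*y^2

The degree is 4 — the shape is more complex than any degree-3 curve.
Against the integer gridlines: the visible x-axis segment lies entirely on the curve.
Fitting integer coefficients to these (and the overall shape) gives p.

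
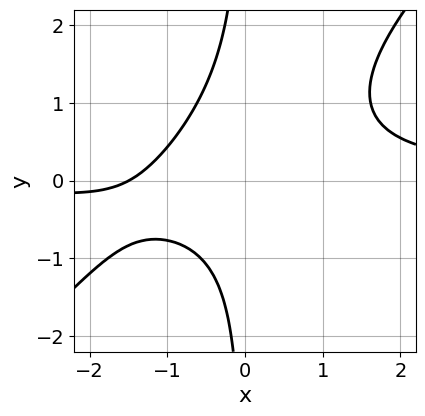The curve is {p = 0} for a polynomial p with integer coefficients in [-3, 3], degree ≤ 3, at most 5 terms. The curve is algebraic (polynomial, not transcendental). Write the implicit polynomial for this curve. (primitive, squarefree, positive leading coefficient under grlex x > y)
(a) Degree: no degree-2 curve has this shape, so deg p = 3.
(b) Reading off the gridlines: the curve avoids every integer y-axis point in the box.
(c) Solving for integer coefficients yields p as stated.

3*x^2*y - 3*x*y^2 + 2*x*y - 2*x - 3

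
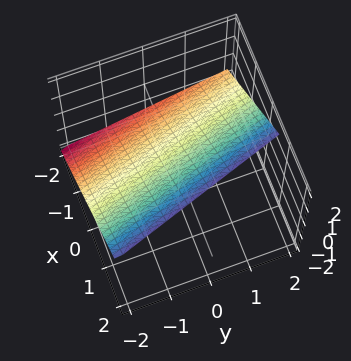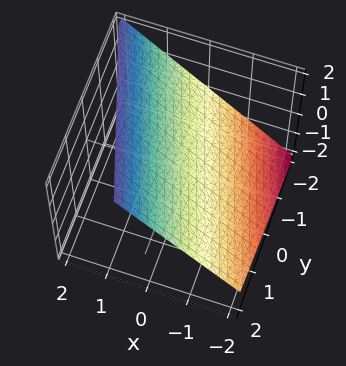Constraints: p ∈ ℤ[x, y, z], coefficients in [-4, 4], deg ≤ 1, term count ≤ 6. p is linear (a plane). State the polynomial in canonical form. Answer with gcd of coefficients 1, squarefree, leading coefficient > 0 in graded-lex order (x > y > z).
(a) The degree is 1 — every cross-section is a straight line — this is a plane.
(b) Observable constraints: it meets the y-axis at y = -2 (among the integer gridlines).
(c) Solving for integer coefficients yields p as stated.

3*x + y - 3*z + 2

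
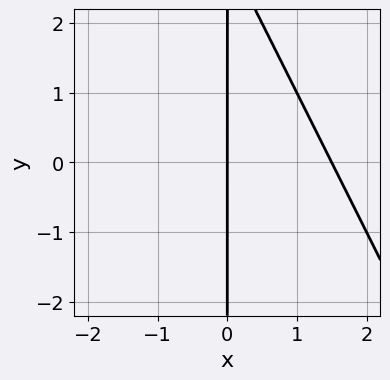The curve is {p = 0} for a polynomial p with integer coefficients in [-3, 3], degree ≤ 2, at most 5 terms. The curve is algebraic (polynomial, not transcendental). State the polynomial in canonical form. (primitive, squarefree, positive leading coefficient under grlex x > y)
2*x^2 + x*y - 3*x

Degree: the shape is more complex than any degree-1 curve, so deg p = 2.
Checking where it meets the axes: one x-axis crossing is at x = 0; the visible y-axis segment lies entirely on the curve.
Solving for integer coefficients yields p as stated.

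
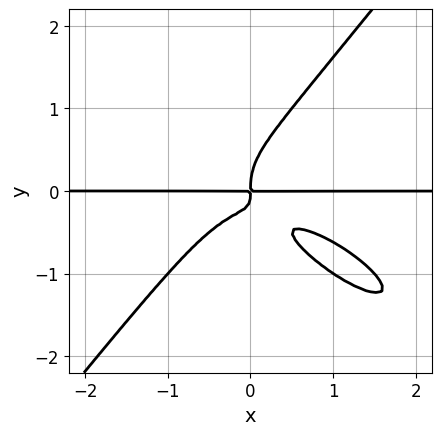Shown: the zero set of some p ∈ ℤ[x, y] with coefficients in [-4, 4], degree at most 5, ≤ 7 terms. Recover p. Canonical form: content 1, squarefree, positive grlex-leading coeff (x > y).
(a) deg p = 4. The shape is more complex than any degree-3 curve.
(b) Reading off the gridlines: the visible x-axis segment lies entirely on the curve.
(c) Assembling these constraints gives the stated polynomial.

2*x^3*y + 3*x^2*y^2 - 3*y^4 + 3*x*y^2 + x*y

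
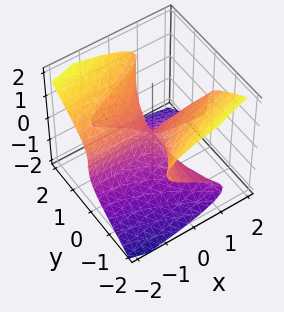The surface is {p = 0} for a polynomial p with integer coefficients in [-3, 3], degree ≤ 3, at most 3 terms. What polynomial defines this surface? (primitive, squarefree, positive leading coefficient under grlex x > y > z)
2*y^2*z - 3*z^3 - 3*x*y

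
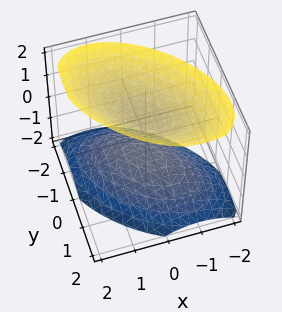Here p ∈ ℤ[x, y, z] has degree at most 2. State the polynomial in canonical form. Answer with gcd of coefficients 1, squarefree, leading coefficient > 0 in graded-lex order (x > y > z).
3*x^2 + 3*x*y + 3*y^2 - 3*z^2 + 2

First, I count 2 distinct pieces.
Next, degree: a generic line meets the surface in up to 2 points, so deg p = 2.
Then, from the axis intercepts and sections: it misses every integer gridline on the x-axis; the surface avoids every integer y-axis point in the box.
Finally, fitting integer coefficients to these (and the overall shape) gives p.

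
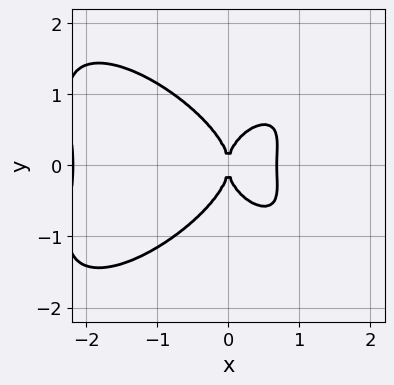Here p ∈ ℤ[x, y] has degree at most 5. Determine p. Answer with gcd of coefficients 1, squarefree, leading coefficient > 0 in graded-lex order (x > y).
The degree is 4 — a generic line meets the curve in up to 4 points.
Symmetries: the y ↦ −y reflection is a symmetry, so y appears only in even powers.
From the axis intercepts and sections: one x-axis crossing is at x = 0; one y-axis crossing is at y = 0.
Putting this together gives p.

2*x^4 - x^2*y^2 + 3*y^4 + 3*x^3 - 3*x^2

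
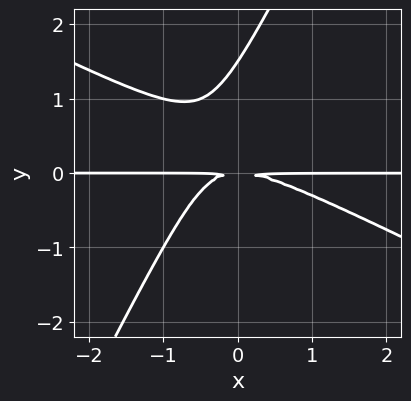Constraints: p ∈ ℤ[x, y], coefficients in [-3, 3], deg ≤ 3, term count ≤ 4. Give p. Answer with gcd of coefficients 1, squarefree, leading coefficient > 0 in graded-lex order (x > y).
2*x^2*y + 3*x*y^2 - 2*y^3 + 3*y^2

Degree: no degree-2 curve has this shape, so deg p = 3.
Reading off the gridlines: the visible x-axis segment lies entirely on the curve.
Putting this together gives p.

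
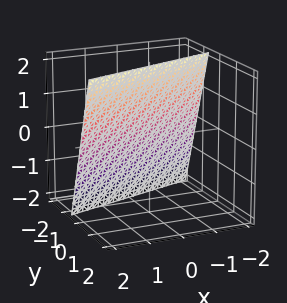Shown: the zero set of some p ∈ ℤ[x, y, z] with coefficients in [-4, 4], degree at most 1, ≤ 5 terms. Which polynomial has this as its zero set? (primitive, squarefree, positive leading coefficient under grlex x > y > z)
1. Degree: the surface is flat (a plane), so deg p = 1.
2. From the visible intercepts: it meets the z-axis at z = 2 (among the integer gridlines); it meets the x-axis at x = 2 (among the integer gridlines).
3. Matching integer coefficients to the picture gives p.

x - 3*y + z - 2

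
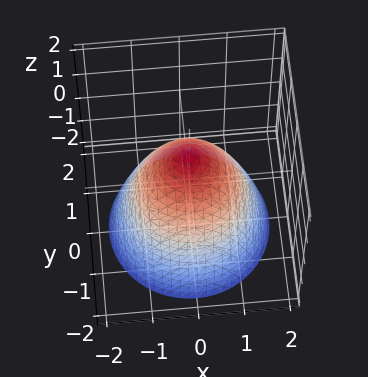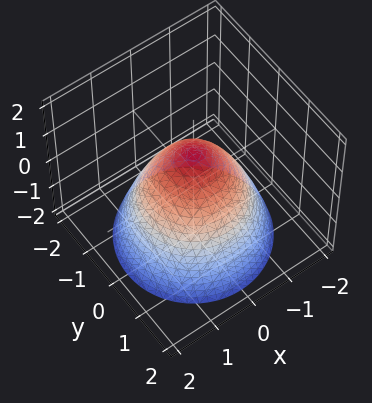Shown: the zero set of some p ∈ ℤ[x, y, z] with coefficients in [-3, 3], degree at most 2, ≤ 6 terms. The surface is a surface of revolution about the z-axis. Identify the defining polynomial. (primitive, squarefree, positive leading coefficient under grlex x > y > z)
The degree is 2 — no degree-1 surface has this shape.
Symmetries: rotational symmetry about the z-axis ⇒ p depends on x, y only through x² + y².
From the visible intercepts: it meets the z-axis at z = 1 (among the integer gridlines); among the integer gridlines, it crosses the y-axis at y ∈ {-1, 1}; a circular section at z = 0 has radius exactly 1; among the integer gridlines, it crosses the x-axis at x ∈ {-1, 1}.
Assembling these constraints gives the stated polynomial.

x^2 + y^2 + z - 1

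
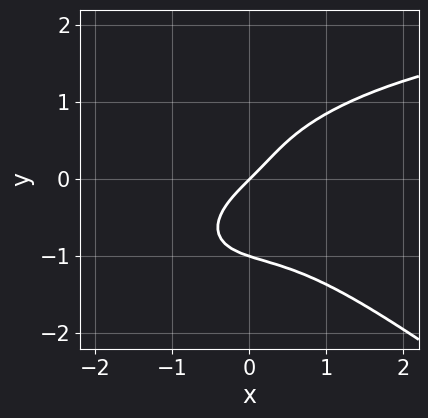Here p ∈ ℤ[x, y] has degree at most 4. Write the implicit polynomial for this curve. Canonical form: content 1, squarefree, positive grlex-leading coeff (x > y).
x^3*y + 3*y^4 - 2*x^3 - 3*x + 3*y

Degree: a generic line meets the curve in up to 4 points, so deg p = 4.
From the axis intercepts and sections: the y-axis gridline crossings are at y ∈ {-1, 0}; it crosses the x-axis at the gridline x = 0.
Solving for integer coefficients yields p as stated.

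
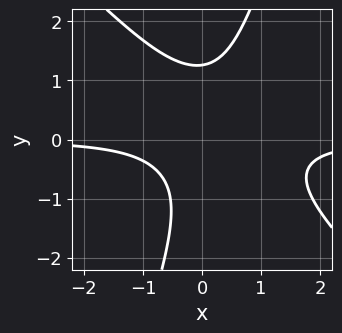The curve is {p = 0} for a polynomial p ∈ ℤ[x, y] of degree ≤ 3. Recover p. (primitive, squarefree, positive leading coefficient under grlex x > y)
3*x^2*y + 2*x*y^2 - y^3 - 2*x*y + 2

deg p = 3.
From the visible intercepts: no x-intercept at any integer in the box.
Solving for integer coefficients yields p as stated.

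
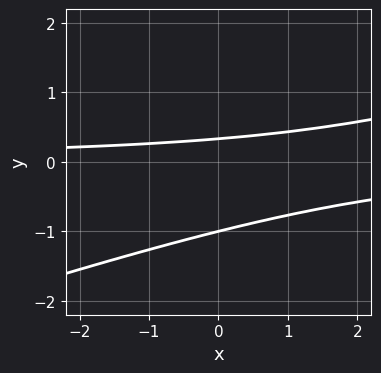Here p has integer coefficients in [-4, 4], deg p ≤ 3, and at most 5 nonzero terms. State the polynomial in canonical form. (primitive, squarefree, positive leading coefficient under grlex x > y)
1. deg p = 2. The shape is more complex than any degree-1 curve.
2. Against the integer gridlines: it misses every integer gridline on the x-axis; it meets the y-axis at y = -1 (among the integer gridlines).
3. The integer polynomial consistent with all of this is the stated p.

x*y - 3*y^2 - 2*y + 1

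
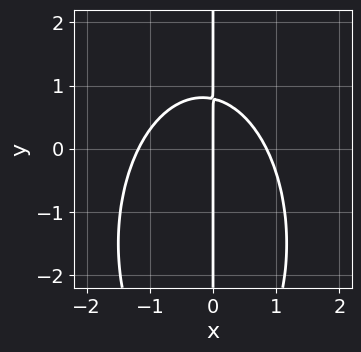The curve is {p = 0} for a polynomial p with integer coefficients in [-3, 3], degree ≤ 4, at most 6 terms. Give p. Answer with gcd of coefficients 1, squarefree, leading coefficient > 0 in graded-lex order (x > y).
(a) The degree is 3 — no degree-2 curve has this shape.
(b) Reading off the gridlines: the visible y-axis segment lies entirely on the curve; it meets the x-axis at x = 0 (among the integer gridlines).
(c) Together with the visible shape, these determine p as stated.

3*x^3 + x*y^2 + x^2 + 3*x*y - 3*x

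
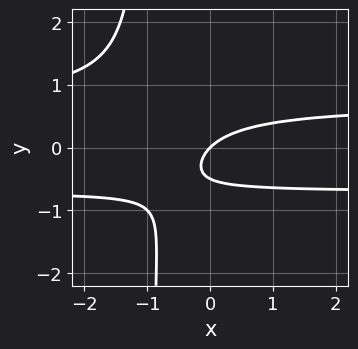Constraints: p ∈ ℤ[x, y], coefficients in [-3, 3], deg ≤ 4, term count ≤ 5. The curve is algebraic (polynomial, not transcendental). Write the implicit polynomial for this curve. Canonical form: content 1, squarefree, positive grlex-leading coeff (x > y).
First, degree: no degree-2 curve has this shape, so deg p = 3.
Then, against the integer gridlines: it meets the x-axis at x = 0 (among the integer gridlines); it meets the y-axis at y = 0 (among the integer gridlines).
Finally, solving for integer coefficients yields p as stated.

2*x*y^2 + 2*y^2 - x + y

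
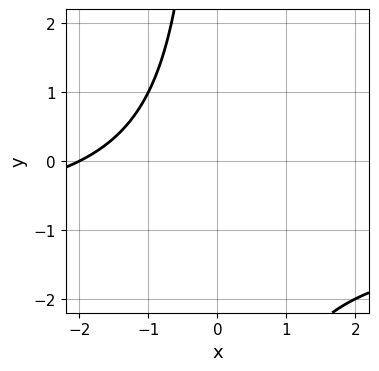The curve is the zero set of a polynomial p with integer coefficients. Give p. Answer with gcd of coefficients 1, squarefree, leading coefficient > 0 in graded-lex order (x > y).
x*y + x + 2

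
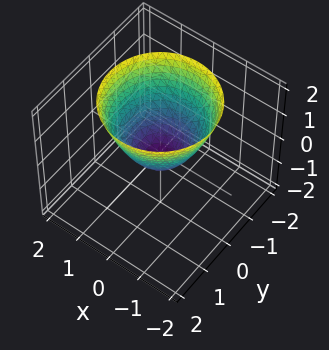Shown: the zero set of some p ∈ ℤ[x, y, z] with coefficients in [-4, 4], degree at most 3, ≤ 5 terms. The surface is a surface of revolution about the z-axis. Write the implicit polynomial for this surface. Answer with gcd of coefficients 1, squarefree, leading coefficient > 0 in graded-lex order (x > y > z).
3*x^2 + 3*y^2 - 3*z - 1

1. Degree: the shape is more complex than any degree-1 surface, so deg p = 2.
2. Symmetries: rotational symmetry about the z-axis ⇒ p depends on x, y only through x² + y².
3. From the axis intercepts and sections: a circular section at z = 1 has radius between 1 and 2.
4. Fitting integer coefficients to these (and the overall shape) gives p.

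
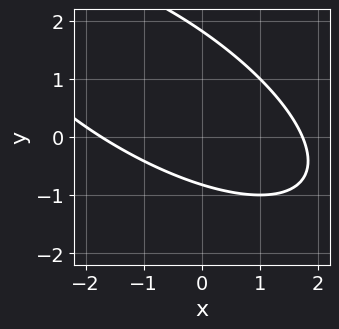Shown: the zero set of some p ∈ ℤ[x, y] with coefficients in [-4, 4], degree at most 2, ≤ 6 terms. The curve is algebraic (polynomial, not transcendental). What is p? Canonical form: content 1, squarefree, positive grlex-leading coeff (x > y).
1. Degree: a generic line meets the curve in up to 2 points, so deg p = 2.
2. Solving for integer coefficients yields p as stated.

x^2 + 2*x*y + 2*y^2 - 2*y - 3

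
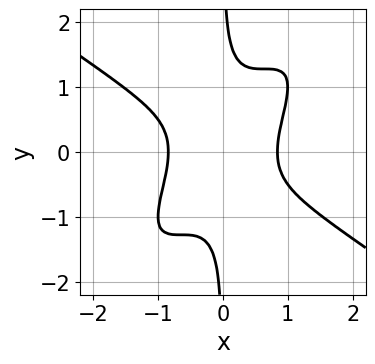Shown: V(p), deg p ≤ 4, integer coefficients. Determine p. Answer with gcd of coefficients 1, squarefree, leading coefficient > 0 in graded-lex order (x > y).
1. The degree is 4 — the shape is more complex than any degree-3 curve.
2. Checking where it meets the axes: no y-intercept at any integer in the box.
3. Assembling these constraints gives the stated polynomial.

2*x^4 - 3*x^2*y^2 + 2*x*y^3 - 1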